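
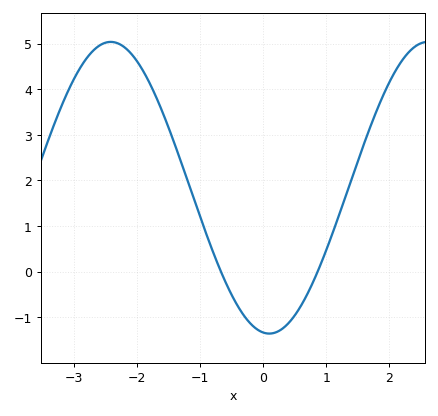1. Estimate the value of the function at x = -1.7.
3.84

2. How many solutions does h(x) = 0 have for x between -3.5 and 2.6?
2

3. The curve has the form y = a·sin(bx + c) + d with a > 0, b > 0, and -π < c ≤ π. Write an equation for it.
y = 3.2sin(1.25x - 1.69) + 1.84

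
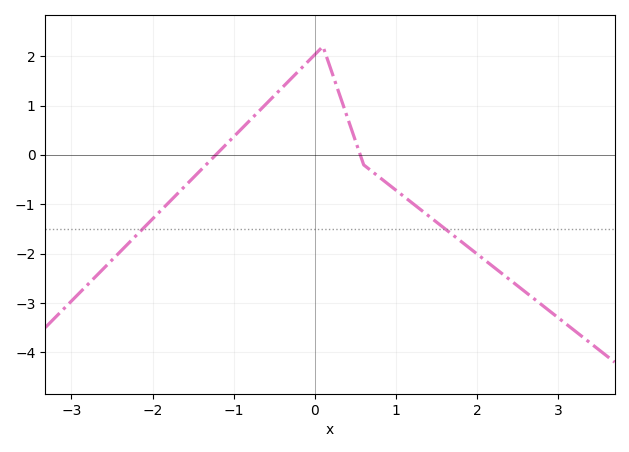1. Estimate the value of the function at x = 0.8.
-0.459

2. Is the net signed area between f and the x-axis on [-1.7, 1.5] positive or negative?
positive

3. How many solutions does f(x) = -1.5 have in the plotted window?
2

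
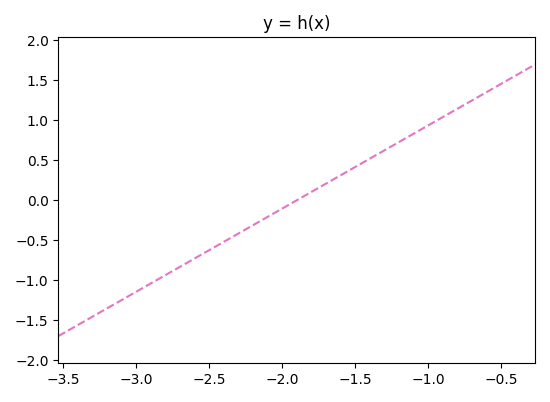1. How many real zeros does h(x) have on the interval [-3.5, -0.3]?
1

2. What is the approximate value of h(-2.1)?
-0.208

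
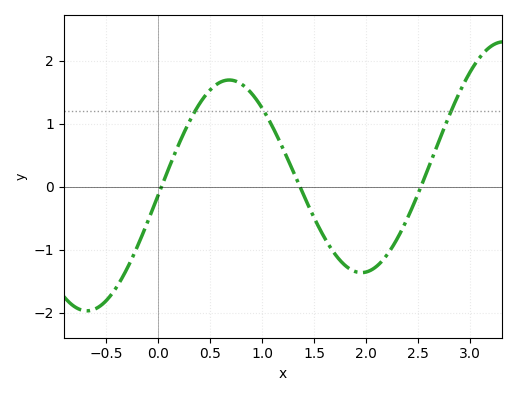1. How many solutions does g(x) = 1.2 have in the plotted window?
3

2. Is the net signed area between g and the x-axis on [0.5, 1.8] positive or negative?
positive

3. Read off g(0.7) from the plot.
1.7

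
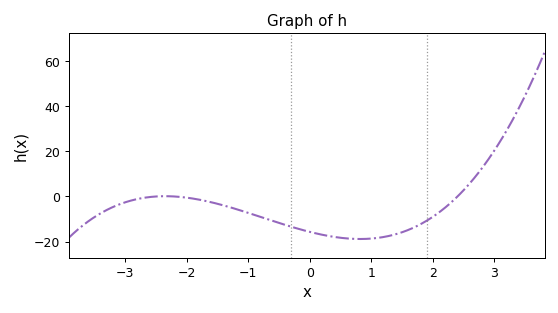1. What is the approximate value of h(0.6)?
-18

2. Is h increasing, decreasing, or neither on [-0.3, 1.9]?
neither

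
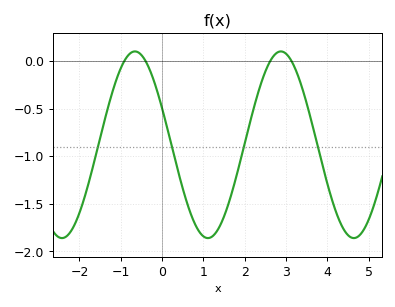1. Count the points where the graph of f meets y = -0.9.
4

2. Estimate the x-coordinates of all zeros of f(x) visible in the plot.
-0.913, -0.401, 2.62, 3.13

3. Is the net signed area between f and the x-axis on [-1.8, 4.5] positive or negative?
negative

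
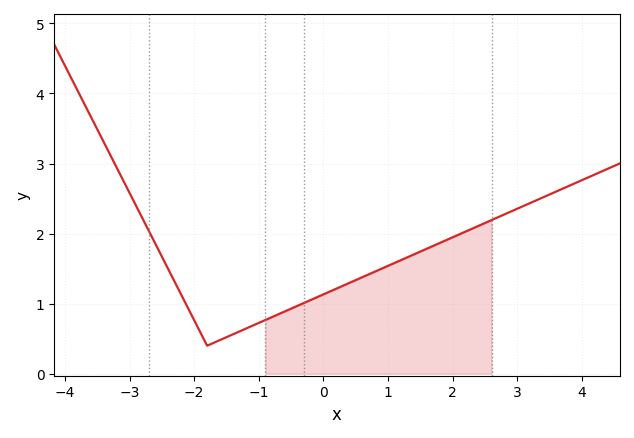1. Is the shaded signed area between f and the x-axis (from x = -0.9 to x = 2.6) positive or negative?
positive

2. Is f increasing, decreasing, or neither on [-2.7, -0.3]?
neither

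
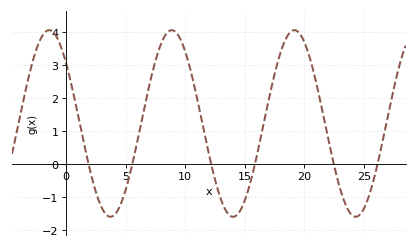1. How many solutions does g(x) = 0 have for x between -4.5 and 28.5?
6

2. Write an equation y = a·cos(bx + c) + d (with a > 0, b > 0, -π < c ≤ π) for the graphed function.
y = 2.83cos(0.61x + 0.872) + 1.23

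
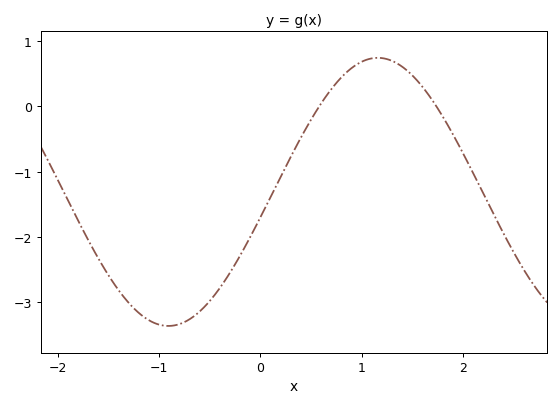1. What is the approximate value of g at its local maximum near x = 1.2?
0.7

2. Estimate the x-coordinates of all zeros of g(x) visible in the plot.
0.6, 1.7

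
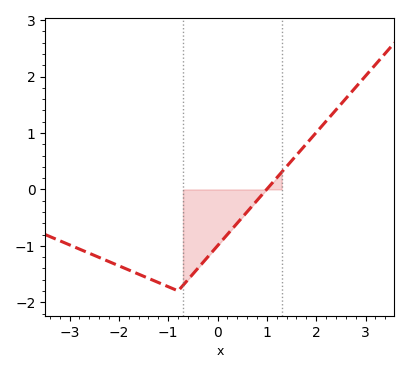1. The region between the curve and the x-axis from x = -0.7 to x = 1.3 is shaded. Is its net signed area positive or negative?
negative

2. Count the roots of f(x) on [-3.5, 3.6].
1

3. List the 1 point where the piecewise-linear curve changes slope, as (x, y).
(-0.8, -1.8)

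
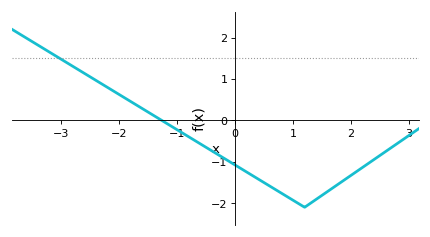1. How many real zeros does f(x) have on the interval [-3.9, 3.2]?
1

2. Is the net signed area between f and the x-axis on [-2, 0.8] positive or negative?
negative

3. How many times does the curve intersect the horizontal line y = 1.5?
1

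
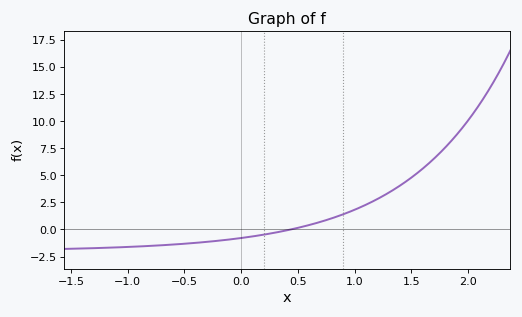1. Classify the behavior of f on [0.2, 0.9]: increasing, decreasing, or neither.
increasing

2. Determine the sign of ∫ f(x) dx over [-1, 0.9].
negative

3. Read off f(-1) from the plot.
-1.62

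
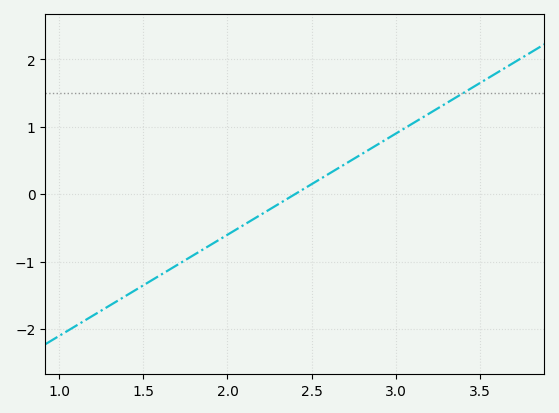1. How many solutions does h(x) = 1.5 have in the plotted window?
1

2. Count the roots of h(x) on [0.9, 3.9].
1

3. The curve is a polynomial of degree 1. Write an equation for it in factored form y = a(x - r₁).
y = 1.5(x - 2.4)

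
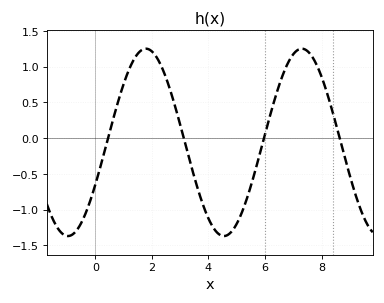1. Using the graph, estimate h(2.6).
0.75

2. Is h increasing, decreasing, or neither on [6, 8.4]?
neither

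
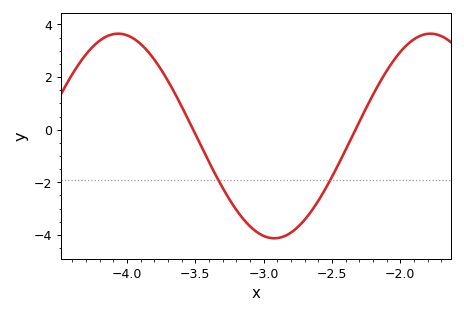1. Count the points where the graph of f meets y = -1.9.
2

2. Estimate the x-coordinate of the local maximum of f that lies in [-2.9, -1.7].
-1.78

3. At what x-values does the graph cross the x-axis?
-3.52, -2.33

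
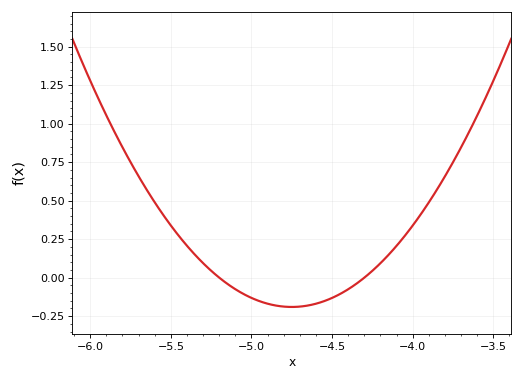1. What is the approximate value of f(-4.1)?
0.207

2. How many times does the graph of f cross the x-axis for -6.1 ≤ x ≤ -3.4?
2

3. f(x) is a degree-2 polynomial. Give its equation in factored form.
y = 0.94(x + 5.2)(x + 4.3)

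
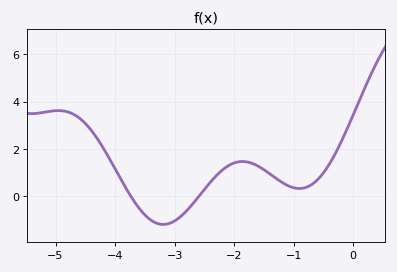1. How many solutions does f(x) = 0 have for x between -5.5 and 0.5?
2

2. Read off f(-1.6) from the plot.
1.2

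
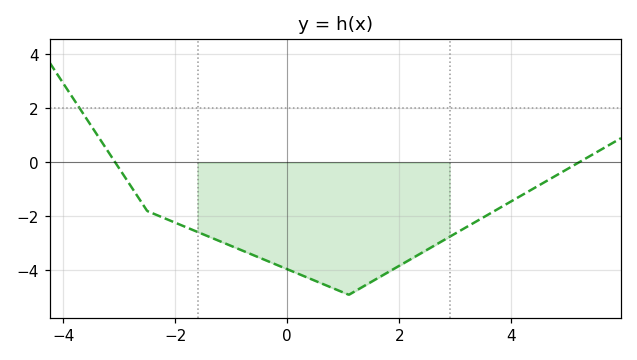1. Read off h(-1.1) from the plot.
-3.01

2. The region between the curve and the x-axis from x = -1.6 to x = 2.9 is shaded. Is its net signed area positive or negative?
negative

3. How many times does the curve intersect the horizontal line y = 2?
1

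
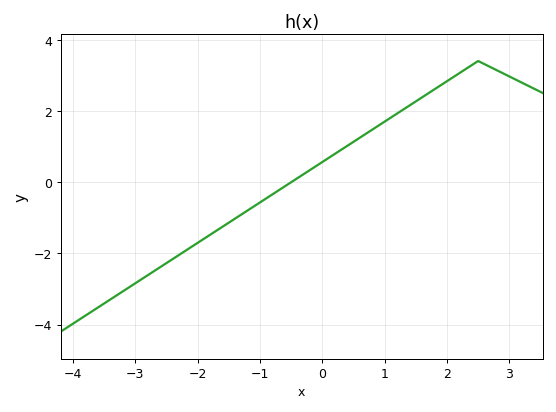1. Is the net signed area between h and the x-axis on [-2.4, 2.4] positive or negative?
positive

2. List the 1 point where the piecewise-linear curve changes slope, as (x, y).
(2.5, 3.4)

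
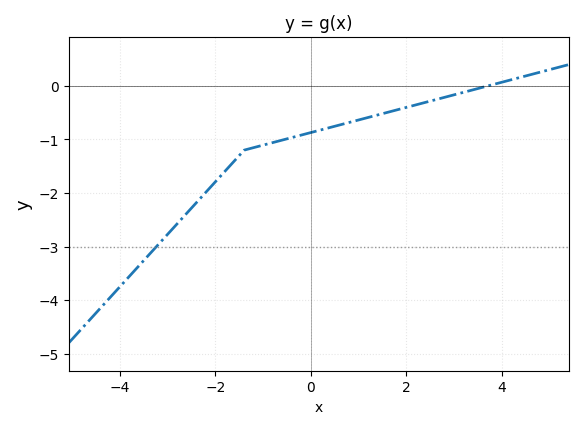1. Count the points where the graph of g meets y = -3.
1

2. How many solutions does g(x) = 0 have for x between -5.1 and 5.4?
1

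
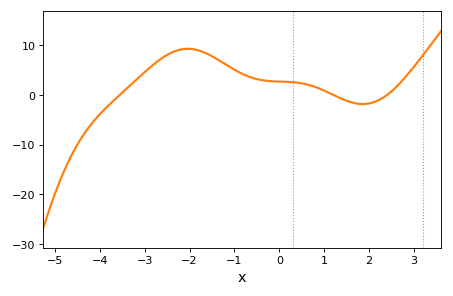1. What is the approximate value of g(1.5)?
-1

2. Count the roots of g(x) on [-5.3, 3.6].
3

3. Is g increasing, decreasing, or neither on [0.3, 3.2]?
neither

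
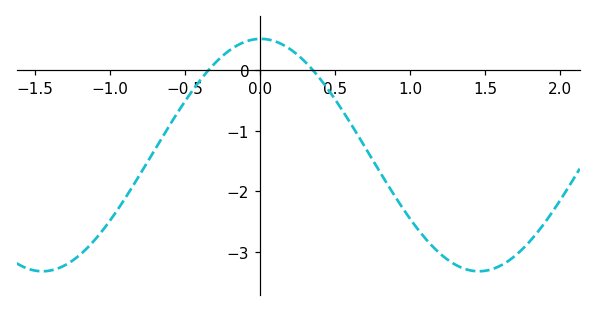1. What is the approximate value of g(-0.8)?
-1.72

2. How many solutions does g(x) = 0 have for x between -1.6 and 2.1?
2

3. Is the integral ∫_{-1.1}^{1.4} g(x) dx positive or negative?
negative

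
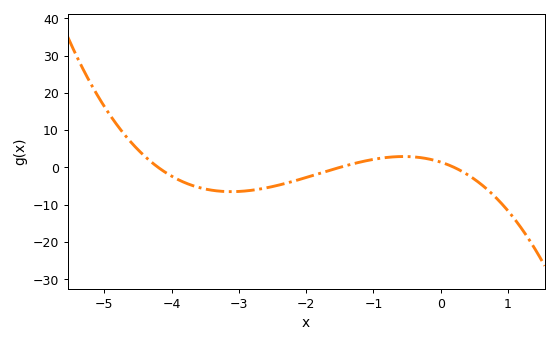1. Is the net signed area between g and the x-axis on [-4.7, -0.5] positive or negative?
negative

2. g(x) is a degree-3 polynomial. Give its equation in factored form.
y = -1.12(x + 4.2)(x + 1.5)(x - 0.2)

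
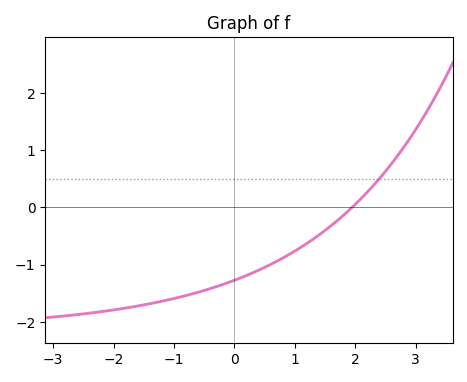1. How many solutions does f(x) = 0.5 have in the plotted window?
1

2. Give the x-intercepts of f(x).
1.9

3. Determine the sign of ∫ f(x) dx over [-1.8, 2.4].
negative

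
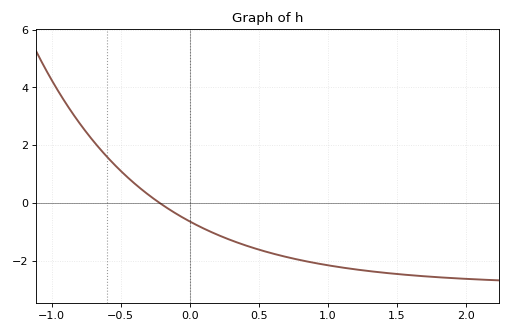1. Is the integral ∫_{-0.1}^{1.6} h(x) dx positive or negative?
negative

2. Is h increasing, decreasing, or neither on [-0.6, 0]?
decreasing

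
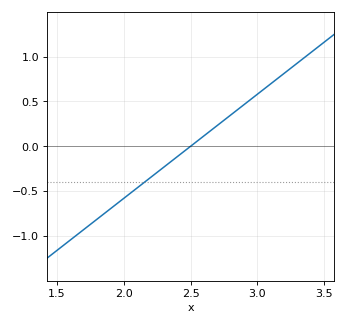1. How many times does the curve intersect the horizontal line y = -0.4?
1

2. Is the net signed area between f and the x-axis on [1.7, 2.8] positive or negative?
negative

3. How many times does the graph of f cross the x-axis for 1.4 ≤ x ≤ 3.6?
1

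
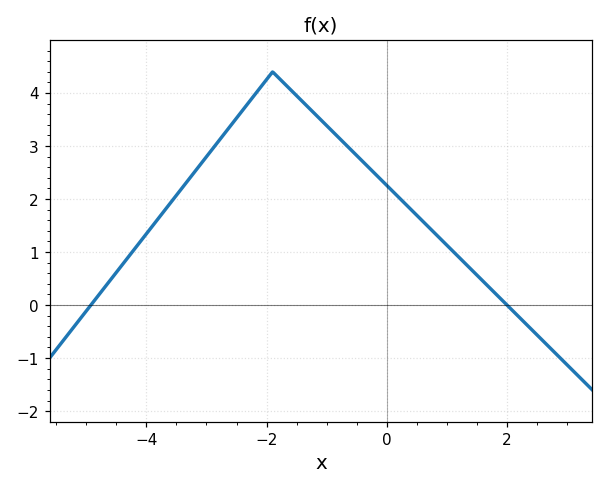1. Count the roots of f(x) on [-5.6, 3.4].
2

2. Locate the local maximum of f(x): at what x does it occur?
-1.9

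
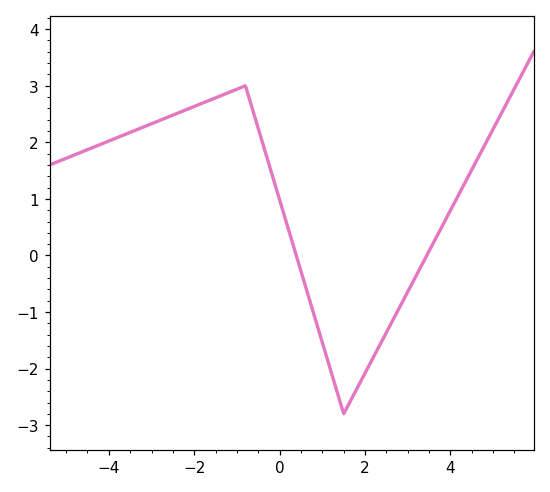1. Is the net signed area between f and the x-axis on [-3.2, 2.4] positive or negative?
positive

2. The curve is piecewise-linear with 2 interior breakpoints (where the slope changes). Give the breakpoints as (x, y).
(-0.8, 3); (1.5, -2.8)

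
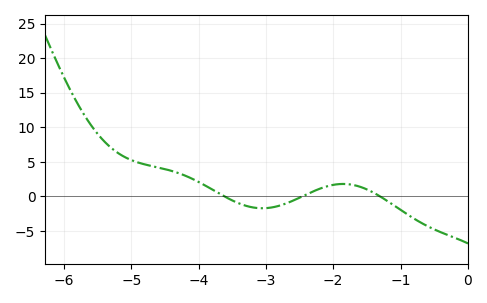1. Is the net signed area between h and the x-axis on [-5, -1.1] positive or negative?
positive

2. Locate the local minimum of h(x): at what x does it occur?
-3.1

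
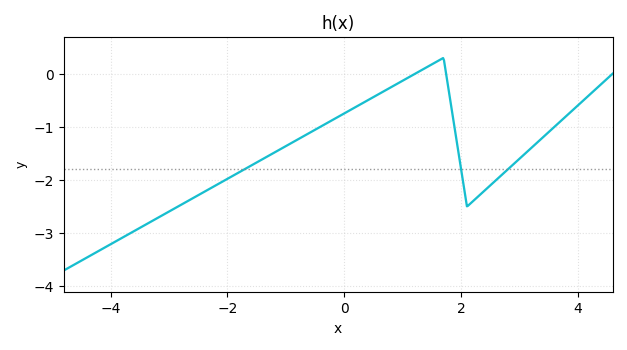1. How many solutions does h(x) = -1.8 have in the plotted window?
3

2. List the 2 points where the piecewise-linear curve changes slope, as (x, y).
(1.7, 0.3); (2.1, -2.5)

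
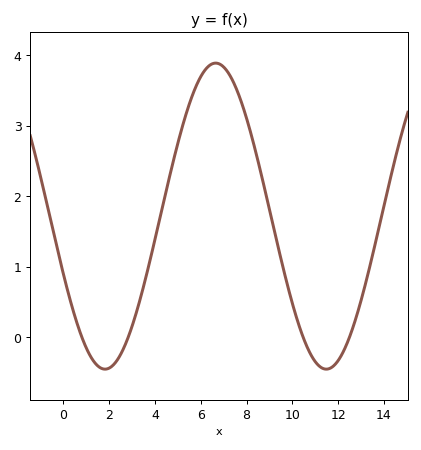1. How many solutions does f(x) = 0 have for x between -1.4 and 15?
4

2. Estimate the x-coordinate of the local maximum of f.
6.65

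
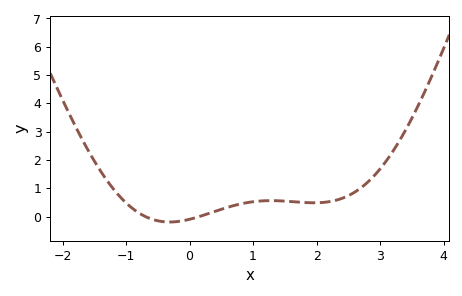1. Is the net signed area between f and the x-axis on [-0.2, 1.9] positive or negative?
positive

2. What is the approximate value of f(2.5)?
0.739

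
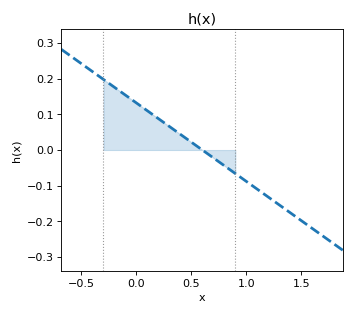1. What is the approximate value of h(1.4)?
-0.176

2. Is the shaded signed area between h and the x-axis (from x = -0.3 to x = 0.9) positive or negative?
positive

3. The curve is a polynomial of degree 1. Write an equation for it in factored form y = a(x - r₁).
y = -0.22(x - 0.6)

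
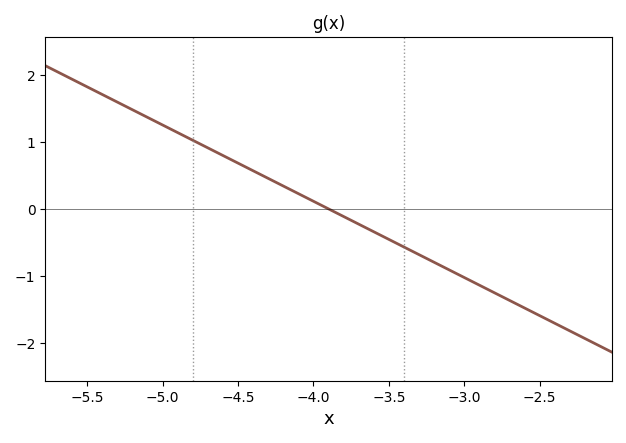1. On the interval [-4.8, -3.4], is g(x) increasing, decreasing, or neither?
decreasing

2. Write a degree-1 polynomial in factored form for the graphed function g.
y = -1.14(x + 3.9)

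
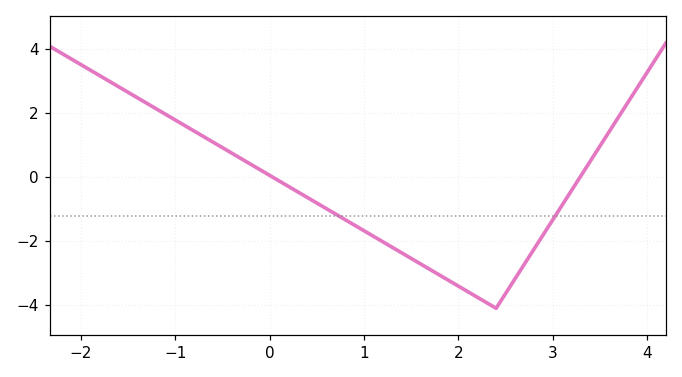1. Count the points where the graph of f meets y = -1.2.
2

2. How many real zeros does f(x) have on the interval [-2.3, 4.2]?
2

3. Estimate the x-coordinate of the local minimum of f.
2.4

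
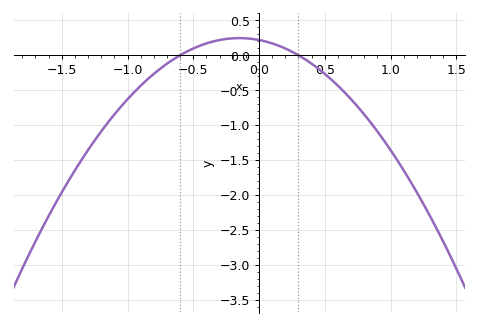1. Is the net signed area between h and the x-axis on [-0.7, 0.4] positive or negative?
positive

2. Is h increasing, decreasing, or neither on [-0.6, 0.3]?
neither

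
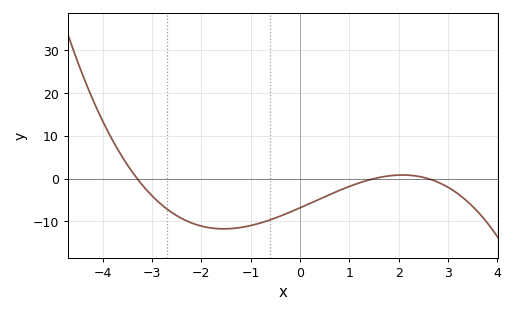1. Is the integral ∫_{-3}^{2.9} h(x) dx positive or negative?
negative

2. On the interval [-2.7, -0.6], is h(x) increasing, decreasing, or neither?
neither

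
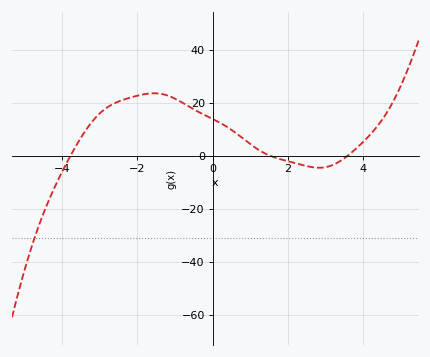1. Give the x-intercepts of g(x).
-3.78, 1.55, 3.58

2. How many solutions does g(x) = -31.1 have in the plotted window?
1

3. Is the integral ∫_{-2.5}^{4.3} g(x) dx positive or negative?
positive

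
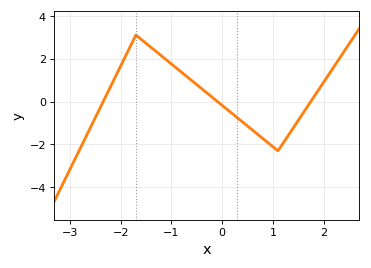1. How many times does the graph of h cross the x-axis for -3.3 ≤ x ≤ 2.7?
3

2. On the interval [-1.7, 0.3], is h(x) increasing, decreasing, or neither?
decreasing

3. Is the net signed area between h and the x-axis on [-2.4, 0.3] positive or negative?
positive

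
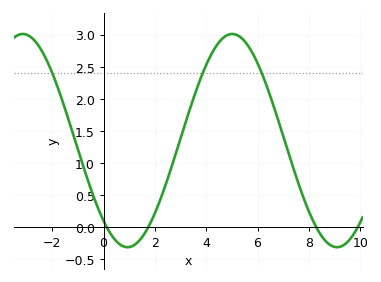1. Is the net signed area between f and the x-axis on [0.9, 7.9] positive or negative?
positive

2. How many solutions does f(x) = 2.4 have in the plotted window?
3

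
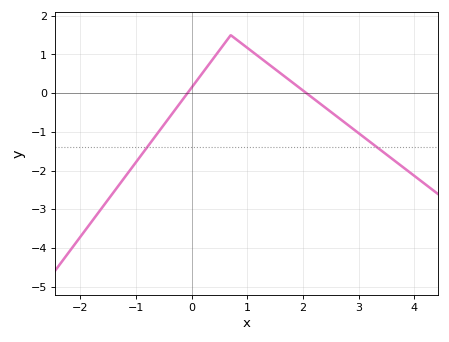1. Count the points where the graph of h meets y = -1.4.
2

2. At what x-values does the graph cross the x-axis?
-0.1, 2.1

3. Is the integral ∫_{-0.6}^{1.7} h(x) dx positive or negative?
positive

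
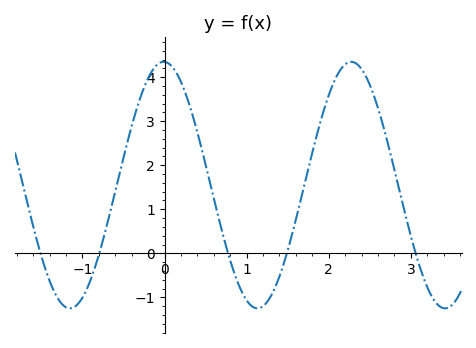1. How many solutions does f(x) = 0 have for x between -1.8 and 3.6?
5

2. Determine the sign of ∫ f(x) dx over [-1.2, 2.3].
positive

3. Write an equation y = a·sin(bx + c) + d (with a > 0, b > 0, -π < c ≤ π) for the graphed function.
y = 2.8sin(2.75x + 1.6) + 1.55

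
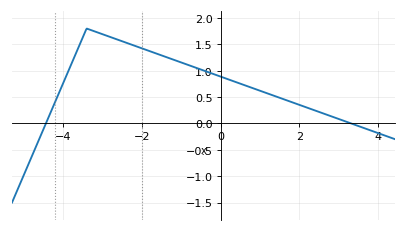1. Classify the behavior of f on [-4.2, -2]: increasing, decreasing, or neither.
neither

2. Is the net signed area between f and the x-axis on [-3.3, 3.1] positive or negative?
positive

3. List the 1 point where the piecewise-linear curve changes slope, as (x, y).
(-3.4, 1.8)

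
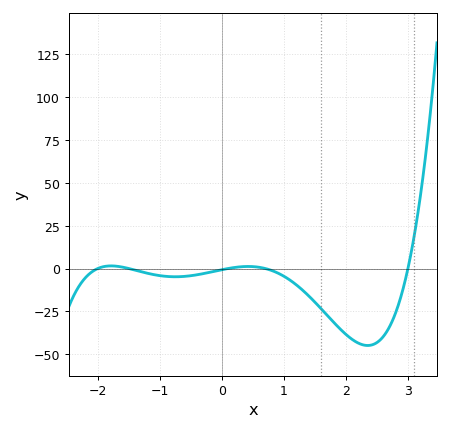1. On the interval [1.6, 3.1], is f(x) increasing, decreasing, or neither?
neither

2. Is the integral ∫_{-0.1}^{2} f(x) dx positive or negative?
negative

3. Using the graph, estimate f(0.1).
0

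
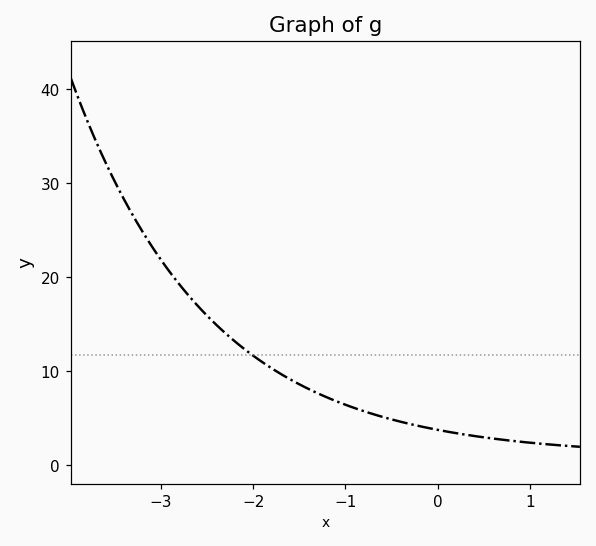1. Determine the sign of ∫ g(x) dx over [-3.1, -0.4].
positive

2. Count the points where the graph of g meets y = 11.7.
1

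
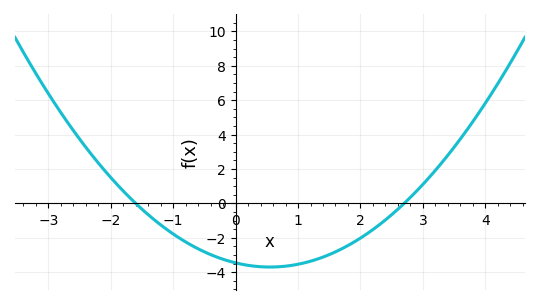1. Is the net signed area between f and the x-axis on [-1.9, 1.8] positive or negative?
negative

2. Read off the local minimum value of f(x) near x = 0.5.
-3.7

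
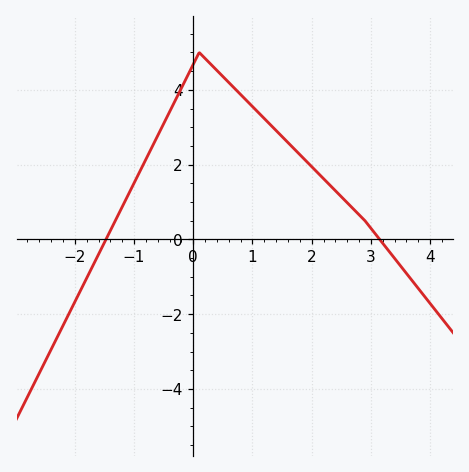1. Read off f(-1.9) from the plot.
-1.35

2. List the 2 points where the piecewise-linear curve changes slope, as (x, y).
(0.1, 5); (2.9, 0.5)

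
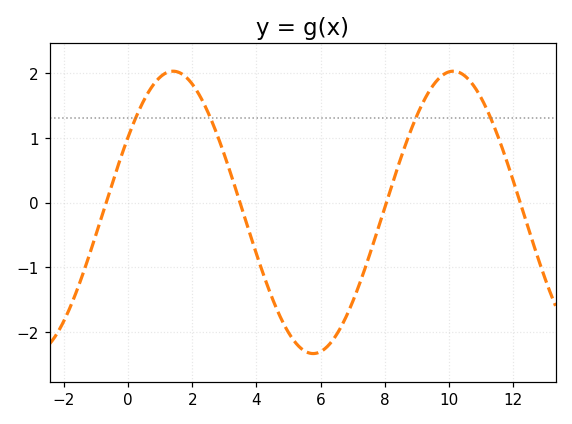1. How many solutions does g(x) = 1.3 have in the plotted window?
4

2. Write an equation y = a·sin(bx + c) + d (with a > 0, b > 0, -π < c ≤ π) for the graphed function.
y = 2.18sin(0.72x + 0.56) - 0.15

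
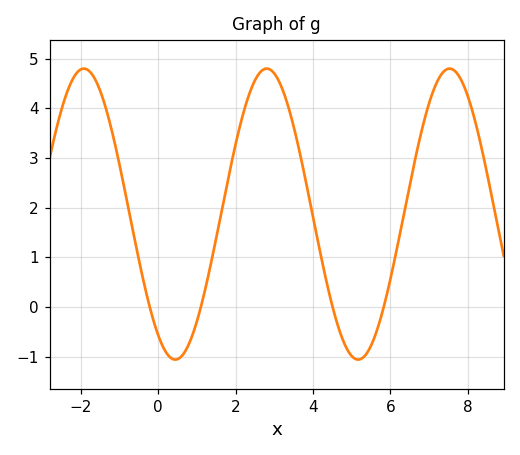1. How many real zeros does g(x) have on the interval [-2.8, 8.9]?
4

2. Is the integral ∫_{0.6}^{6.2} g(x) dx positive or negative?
positive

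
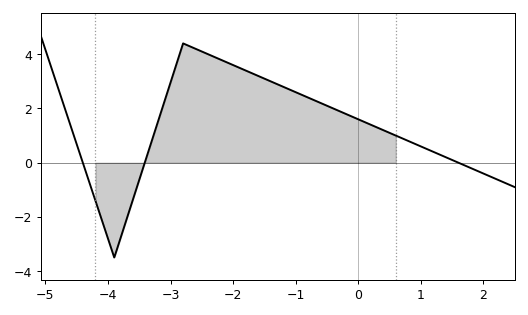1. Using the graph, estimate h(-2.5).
4.1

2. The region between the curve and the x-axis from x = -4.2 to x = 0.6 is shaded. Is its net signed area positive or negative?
positive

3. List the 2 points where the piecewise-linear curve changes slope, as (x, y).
(-3.9, -3.5); (-2.8, 4.4)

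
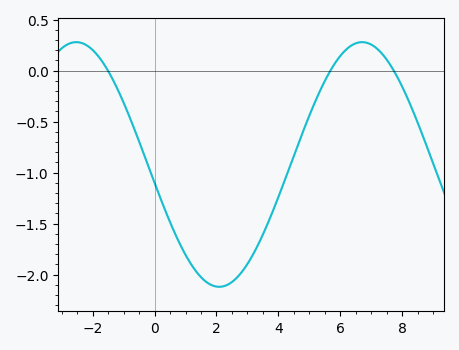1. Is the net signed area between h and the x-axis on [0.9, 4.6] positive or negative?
negative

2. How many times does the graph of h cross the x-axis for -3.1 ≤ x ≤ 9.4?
3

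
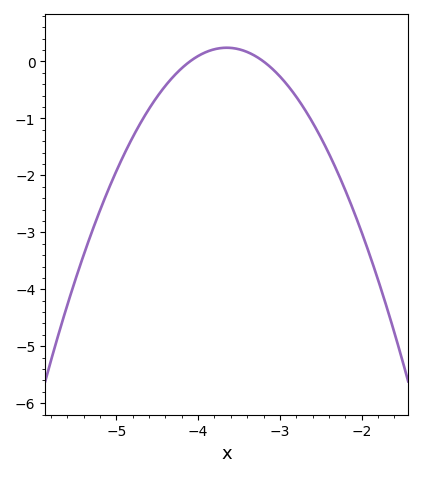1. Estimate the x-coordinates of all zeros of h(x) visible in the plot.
-4.1, -3.2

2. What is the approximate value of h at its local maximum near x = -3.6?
0.241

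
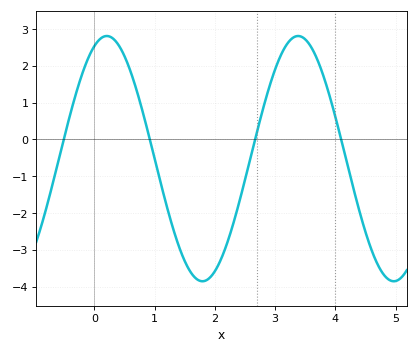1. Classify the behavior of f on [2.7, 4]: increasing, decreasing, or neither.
neither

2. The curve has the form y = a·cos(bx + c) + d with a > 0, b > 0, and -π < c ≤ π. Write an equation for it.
y = 3.33cos(2x - 0.41) - 0.52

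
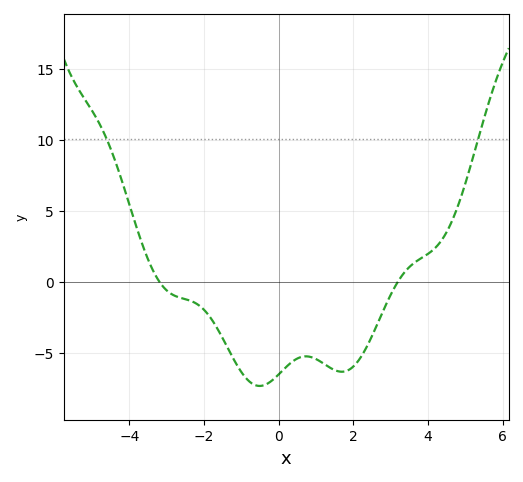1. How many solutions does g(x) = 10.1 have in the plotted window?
2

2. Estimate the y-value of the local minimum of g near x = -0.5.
-7.3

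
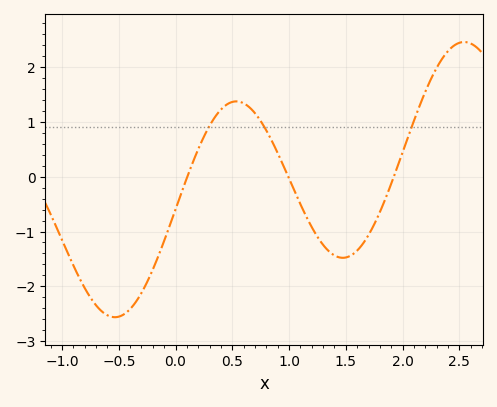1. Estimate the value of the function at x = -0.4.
-2.41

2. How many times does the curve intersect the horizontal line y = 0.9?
3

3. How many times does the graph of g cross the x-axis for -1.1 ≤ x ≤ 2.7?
3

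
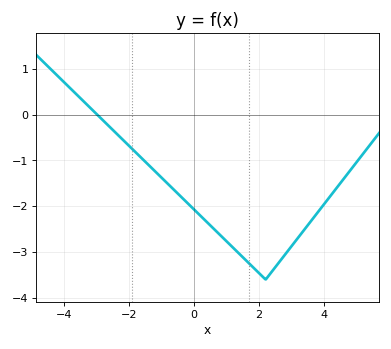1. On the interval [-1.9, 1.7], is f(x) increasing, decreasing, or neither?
decreasing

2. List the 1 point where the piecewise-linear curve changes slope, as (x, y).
(2.2, -3.6)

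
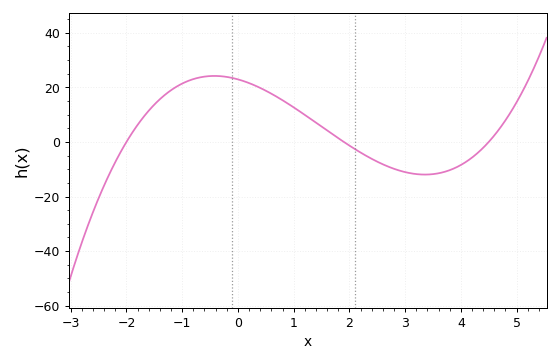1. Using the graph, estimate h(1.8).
1.37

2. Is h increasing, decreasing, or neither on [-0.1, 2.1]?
decreasing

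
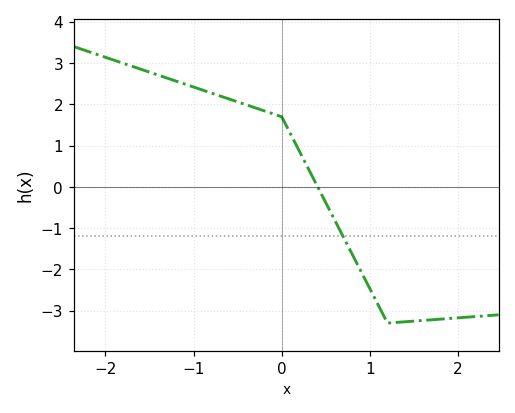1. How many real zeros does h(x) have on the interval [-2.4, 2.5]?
1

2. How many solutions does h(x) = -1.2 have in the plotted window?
1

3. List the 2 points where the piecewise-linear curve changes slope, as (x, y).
(0, 1.7); (1.2, -3.3)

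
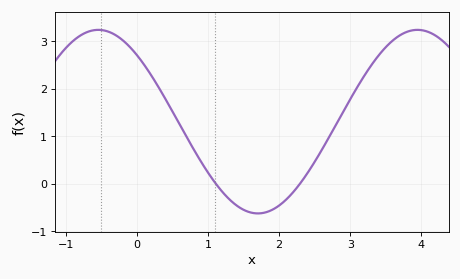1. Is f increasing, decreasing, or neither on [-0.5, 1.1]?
decreasing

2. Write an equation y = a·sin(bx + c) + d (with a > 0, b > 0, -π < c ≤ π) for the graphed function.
y = 1.93sin(1.4x + 2.3) + 1.31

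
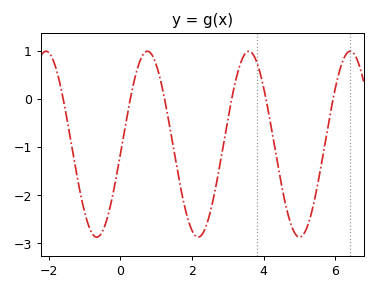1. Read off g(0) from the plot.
-1.1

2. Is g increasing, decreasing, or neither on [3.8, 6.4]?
neither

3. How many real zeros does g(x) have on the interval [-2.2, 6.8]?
6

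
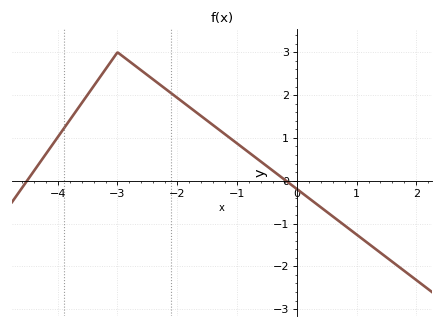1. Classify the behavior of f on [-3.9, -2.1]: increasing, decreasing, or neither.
neither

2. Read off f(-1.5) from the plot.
1.4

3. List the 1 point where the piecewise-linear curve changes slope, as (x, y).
(-3, 3)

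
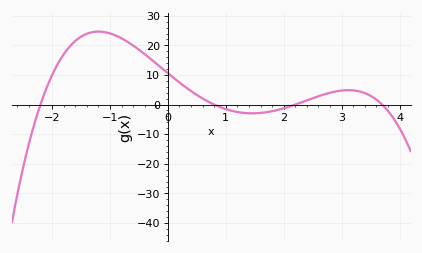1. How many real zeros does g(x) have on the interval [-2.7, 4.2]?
4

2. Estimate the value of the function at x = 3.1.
4.87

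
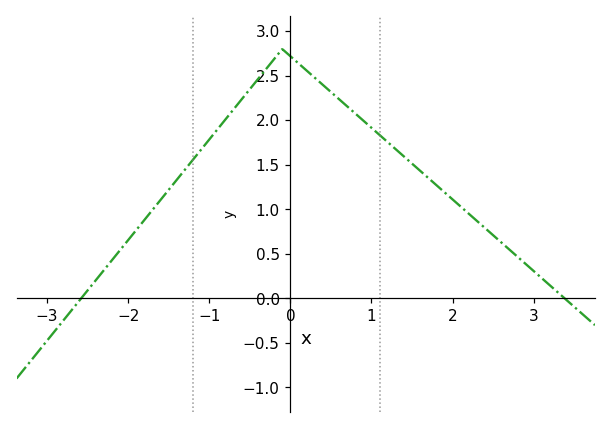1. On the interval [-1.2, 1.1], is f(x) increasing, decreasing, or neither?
neither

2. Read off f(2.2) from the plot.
0.951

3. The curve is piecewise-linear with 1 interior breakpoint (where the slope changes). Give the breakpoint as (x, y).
(-0.1, 2.8)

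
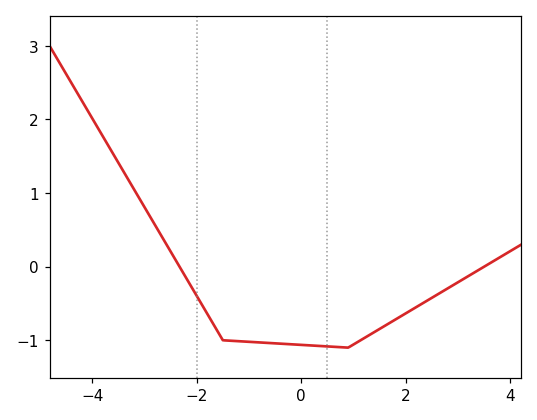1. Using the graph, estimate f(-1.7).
-0.759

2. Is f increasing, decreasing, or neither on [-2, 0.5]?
decreasing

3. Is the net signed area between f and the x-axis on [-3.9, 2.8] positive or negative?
negative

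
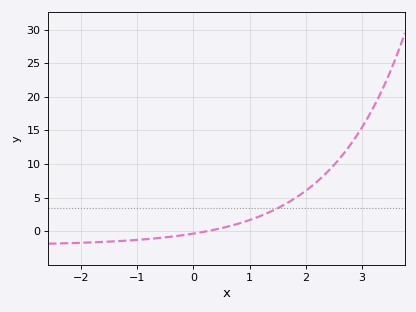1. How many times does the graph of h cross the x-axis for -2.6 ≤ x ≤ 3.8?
1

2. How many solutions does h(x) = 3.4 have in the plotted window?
1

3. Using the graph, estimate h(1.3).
2.63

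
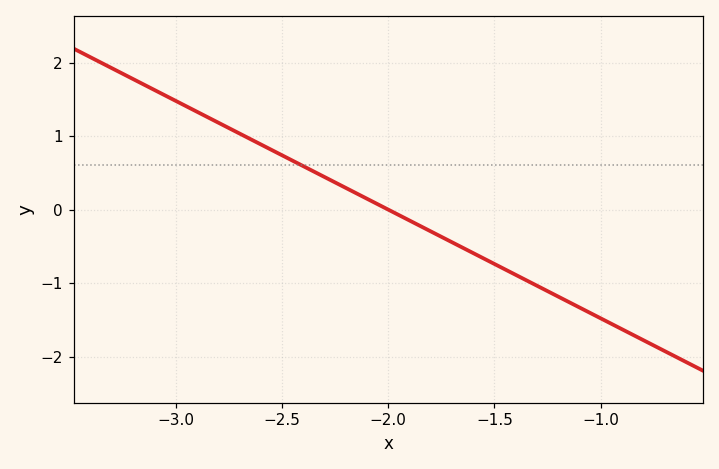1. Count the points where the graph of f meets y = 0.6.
1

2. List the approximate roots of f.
-2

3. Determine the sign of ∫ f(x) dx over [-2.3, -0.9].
negative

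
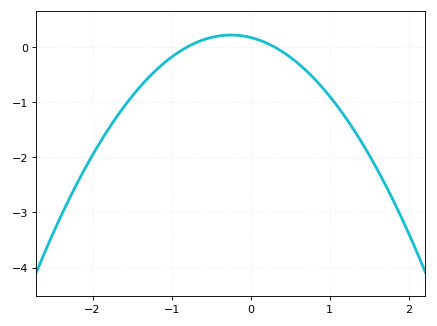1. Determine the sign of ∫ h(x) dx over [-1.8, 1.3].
negative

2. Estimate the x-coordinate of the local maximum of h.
-0.2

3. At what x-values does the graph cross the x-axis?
-0.8, 0.3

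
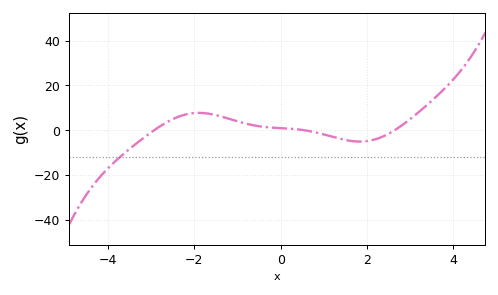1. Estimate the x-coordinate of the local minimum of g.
1.8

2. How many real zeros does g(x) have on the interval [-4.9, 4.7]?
3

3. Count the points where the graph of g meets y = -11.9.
1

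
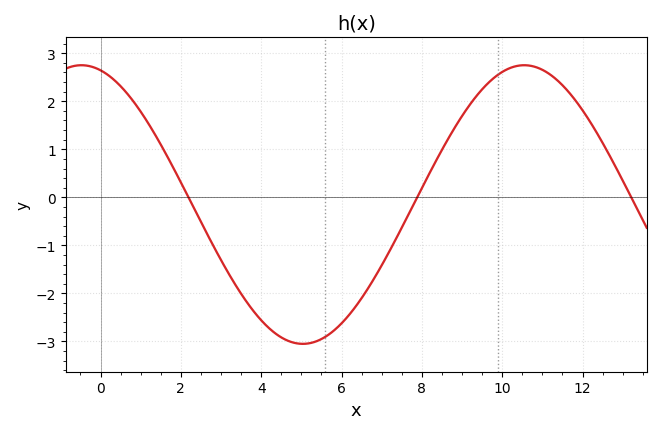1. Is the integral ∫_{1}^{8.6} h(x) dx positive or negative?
negative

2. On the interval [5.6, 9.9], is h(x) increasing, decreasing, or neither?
increasing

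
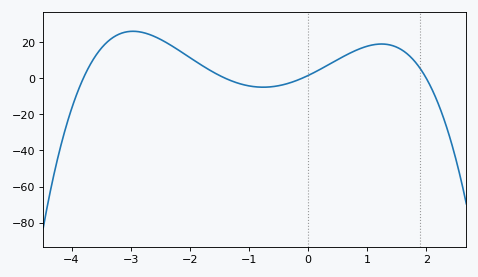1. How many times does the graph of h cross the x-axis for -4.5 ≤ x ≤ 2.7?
4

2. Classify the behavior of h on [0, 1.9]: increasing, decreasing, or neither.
neither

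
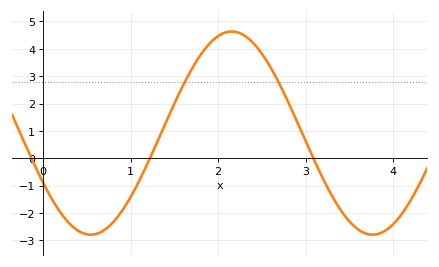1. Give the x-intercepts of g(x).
-0.1, 1.2, 3.1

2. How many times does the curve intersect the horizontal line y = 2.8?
2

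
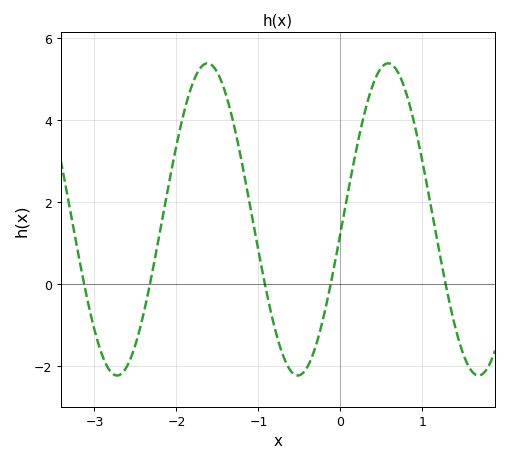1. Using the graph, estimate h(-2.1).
2.4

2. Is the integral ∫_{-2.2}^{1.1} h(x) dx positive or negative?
positive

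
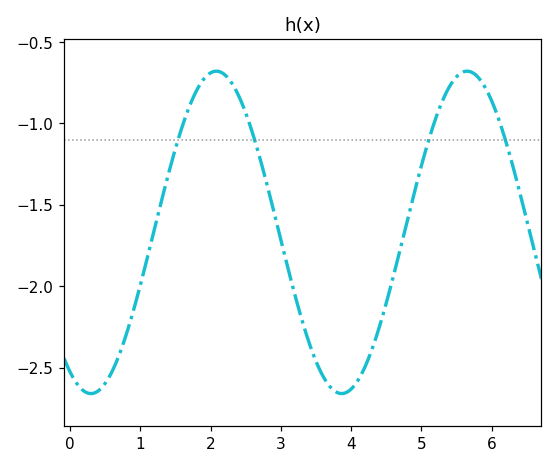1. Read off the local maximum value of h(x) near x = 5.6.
-0.68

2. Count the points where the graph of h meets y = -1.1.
4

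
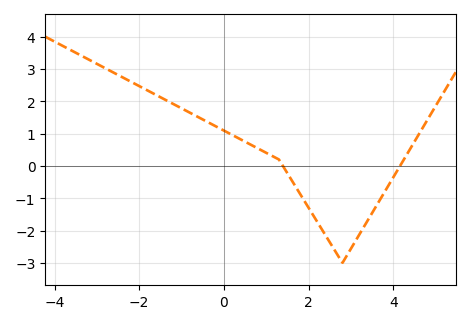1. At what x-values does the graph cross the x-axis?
1.4, 4.2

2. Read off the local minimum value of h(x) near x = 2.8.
-3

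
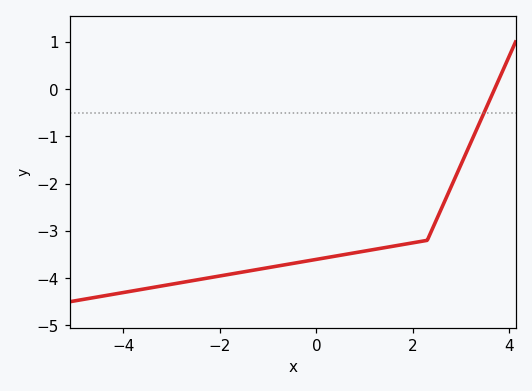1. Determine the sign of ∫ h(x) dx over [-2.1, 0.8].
negative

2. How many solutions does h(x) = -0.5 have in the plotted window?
1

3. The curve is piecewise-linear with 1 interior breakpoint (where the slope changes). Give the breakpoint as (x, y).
(2.3, -3.2)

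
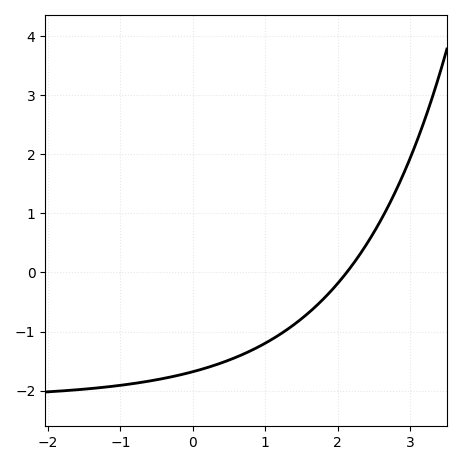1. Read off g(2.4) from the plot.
0.5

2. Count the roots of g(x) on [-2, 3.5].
1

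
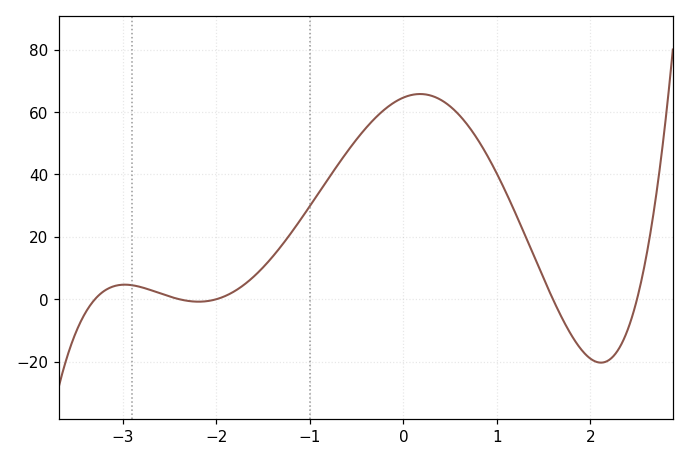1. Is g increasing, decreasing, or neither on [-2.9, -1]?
neither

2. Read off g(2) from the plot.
-20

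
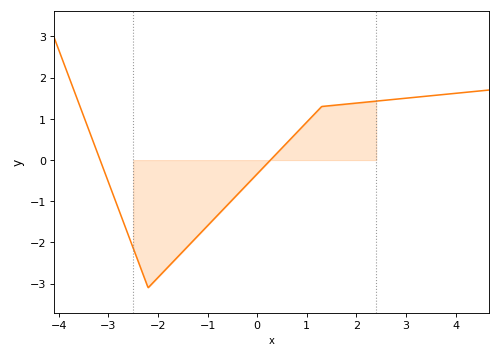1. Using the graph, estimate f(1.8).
1.4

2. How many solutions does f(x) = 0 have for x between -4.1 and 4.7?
2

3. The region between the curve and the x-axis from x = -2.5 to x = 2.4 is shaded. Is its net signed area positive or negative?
negative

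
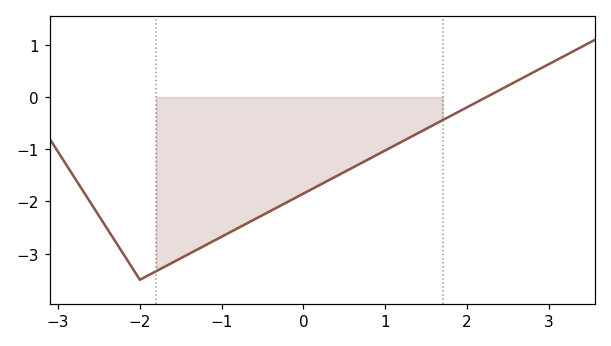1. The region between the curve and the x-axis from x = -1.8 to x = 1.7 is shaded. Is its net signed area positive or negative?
negative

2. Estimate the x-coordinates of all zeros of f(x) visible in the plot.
2.2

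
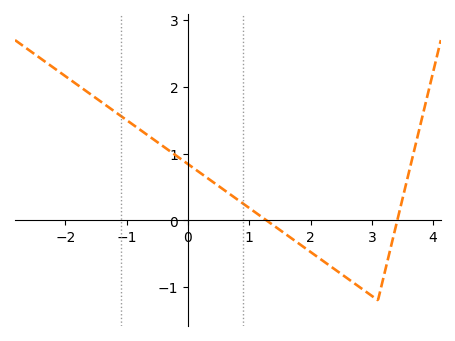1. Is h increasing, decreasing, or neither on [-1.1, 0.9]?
decreasing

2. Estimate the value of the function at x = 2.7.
-0.9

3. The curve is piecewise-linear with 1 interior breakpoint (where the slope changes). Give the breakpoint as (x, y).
(3.1, -1.2)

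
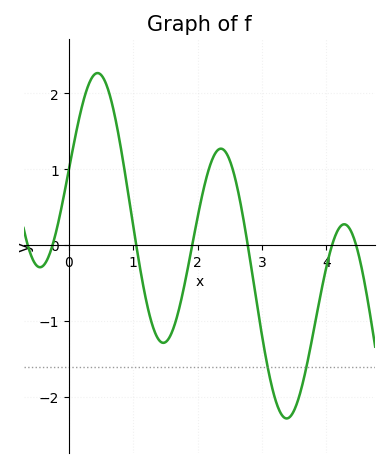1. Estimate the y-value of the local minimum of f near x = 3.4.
-2.28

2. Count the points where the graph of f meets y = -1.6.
2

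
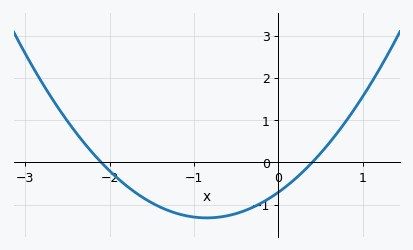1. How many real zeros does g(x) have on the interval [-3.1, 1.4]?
2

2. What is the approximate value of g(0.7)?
0.7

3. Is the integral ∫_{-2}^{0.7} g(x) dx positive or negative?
negative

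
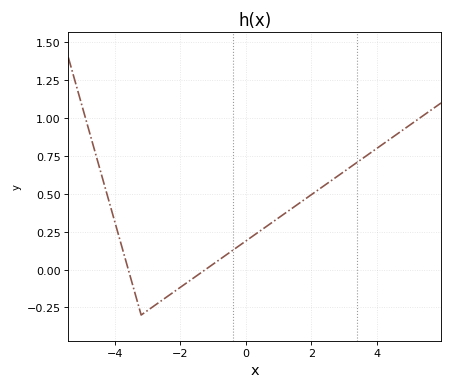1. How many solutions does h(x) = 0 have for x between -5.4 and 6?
2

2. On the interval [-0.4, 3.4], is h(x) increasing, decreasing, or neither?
increasing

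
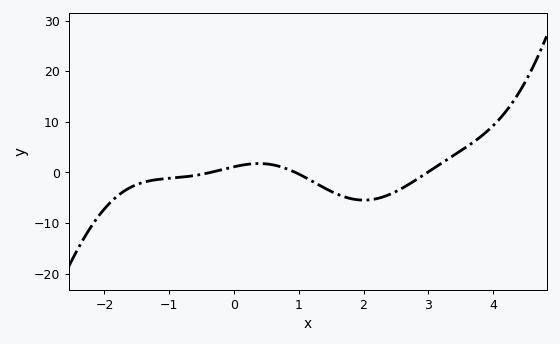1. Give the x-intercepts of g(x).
-0.357, 0.944, 2.99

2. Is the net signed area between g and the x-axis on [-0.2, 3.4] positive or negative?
negative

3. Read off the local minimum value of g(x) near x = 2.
-5.49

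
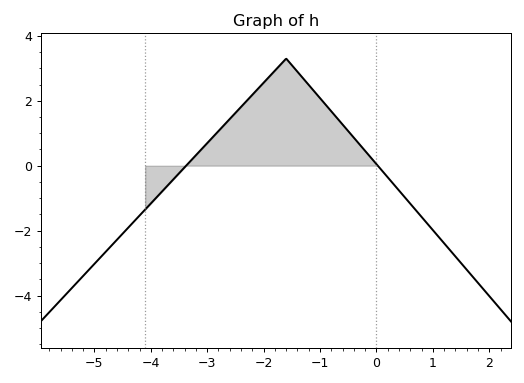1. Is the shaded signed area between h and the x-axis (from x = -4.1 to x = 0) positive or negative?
positive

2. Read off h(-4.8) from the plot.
-2.65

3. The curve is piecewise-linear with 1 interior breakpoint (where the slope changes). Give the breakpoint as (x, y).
(-1.6, 3.3)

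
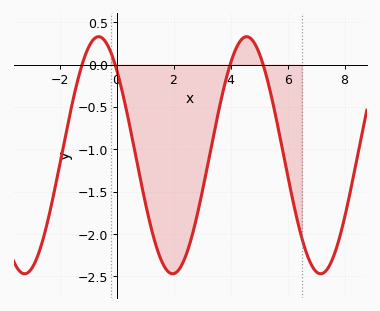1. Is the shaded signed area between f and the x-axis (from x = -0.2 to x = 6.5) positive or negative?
negative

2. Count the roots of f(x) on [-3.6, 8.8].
4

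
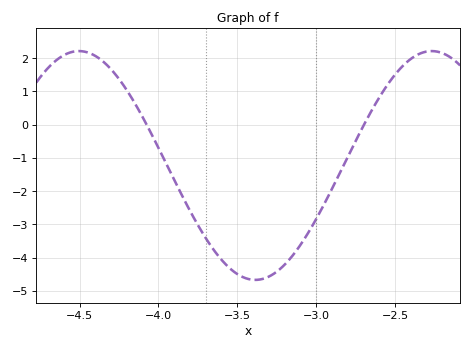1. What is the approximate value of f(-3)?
-2.84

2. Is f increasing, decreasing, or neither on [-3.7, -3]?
neither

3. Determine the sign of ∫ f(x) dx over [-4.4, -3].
negative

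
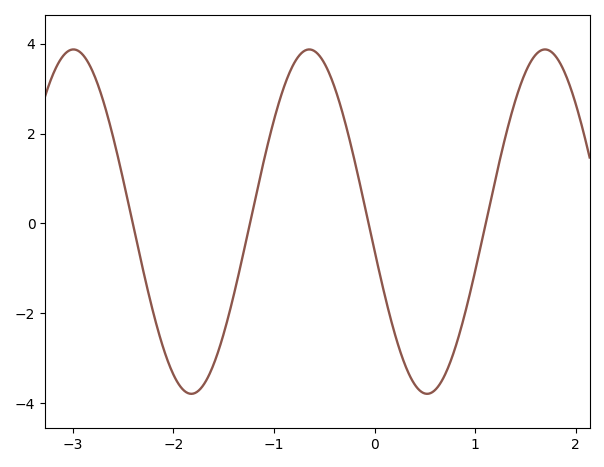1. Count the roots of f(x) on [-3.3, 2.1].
4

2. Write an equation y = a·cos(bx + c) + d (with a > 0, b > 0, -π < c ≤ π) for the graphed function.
y = 3.83cos(2.68x + 1.74) + 0.04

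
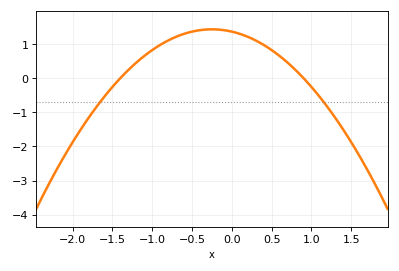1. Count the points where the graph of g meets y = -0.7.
2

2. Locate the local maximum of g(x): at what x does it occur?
-0.2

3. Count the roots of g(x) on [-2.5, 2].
2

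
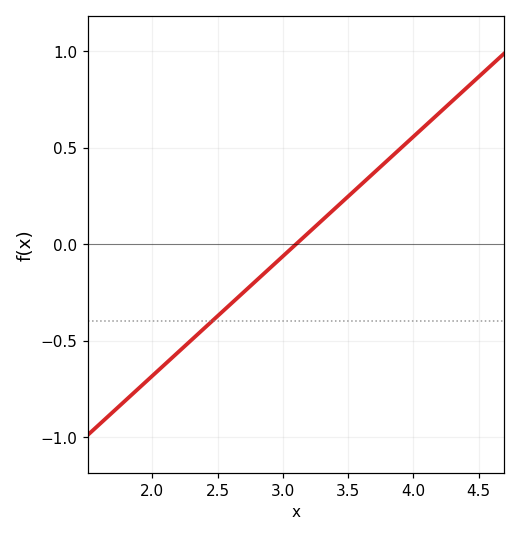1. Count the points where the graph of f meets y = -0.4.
1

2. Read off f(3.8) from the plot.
0.434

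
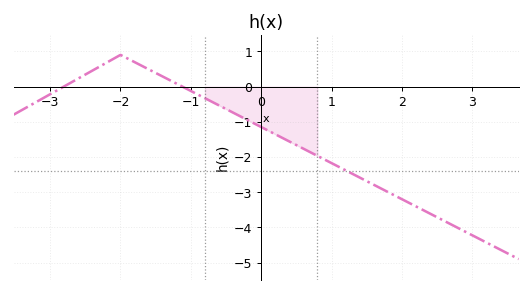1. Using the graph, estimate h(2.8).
-4.02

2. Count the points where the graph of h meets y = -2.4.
1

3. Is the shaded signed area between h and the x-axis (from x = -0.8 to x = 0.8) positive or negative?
negative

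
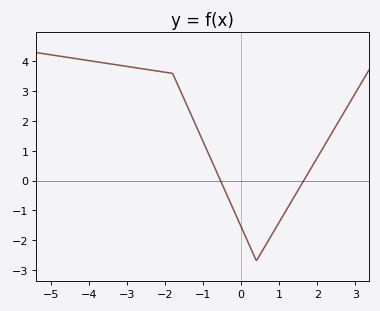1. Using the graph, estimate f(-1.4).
2.5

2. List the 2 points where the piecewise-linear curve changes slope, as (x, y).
(-1.8, 3.6); (0.4, -2.7)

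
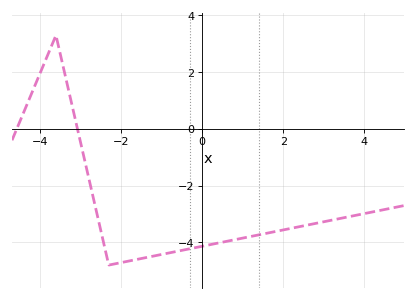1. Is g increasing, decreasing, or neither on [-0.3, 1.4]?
increasing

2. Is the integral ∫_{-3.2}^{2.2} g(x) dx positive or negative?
negative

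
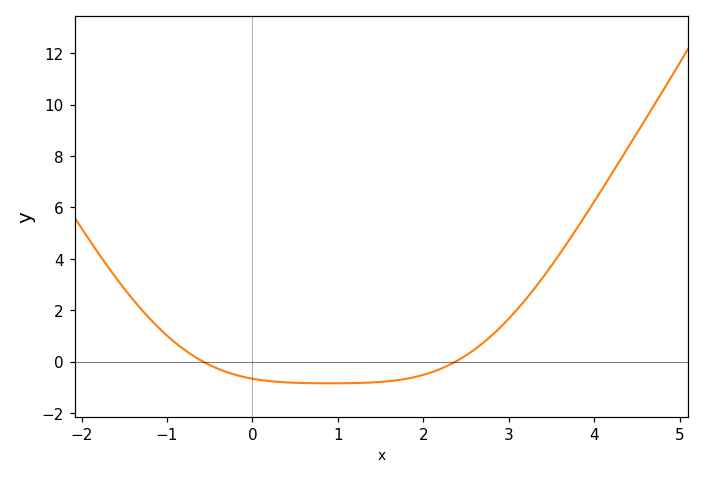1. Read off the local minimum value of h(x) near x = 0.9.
-0.8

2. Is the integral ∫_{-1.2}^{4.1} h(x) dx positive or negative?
positive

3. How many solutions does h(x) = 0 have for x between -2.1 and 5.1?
2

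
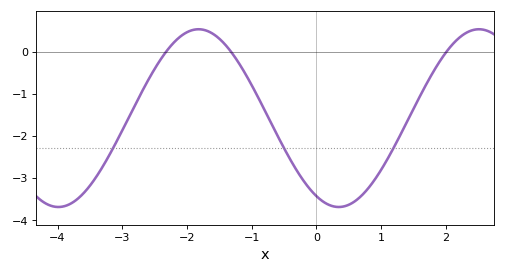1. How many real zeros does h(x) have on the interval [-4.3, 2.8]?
3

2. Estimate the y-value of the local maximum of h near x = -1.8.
0.5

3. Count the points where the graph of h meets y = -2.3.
3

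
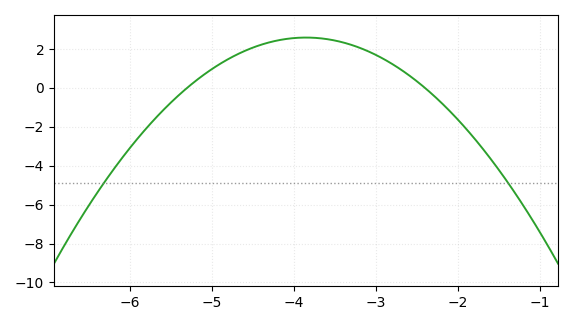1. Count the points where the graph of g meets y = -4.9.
2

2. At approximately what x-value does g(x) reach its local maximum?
-3.8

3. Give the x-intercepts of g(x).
-5.3, -2.4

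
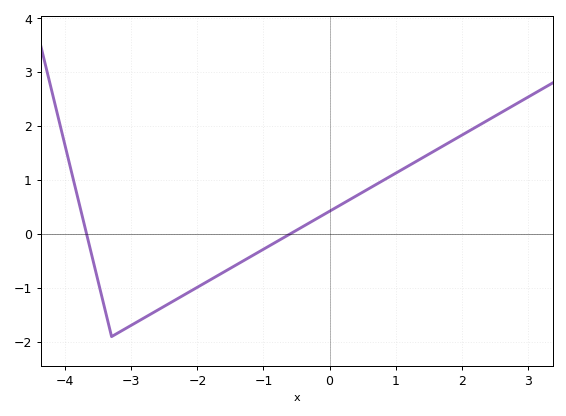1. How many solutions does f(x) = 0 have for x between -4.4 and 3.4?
2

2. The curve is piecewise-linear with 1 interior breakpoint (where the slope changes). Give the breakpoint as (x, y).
(-3.3, -1.9)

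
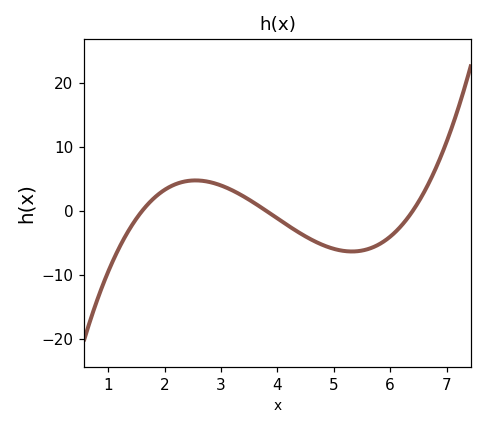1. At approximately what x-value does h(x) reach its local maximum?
2.5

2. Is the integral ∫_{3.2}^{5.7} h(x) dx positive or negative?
negative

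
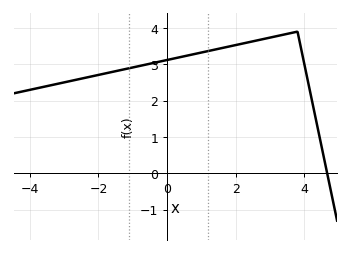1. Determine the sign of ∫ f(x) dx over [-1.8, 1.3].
positive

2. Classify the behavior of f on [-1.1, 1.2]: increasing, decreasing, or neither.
increasing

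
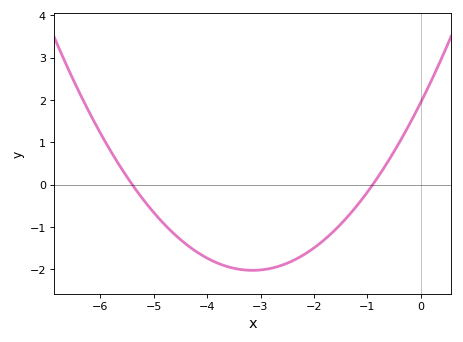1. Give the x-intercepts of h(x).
-5.4, -0.9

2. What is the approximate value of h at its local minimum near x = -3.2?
-2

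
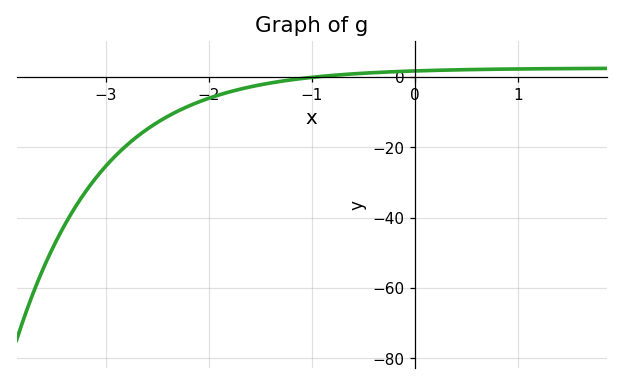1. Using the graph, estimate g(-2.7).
-17.1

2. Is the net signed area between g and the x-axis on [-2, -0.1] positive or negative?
negative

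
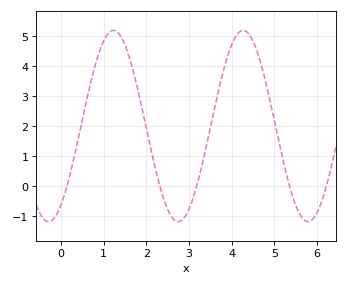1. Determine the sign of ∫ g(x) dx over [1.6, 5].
positive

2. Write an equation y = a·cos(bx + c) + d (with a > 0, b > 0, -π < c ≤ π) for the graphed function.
y = 3.19cos(2.1x - 2.5) + 2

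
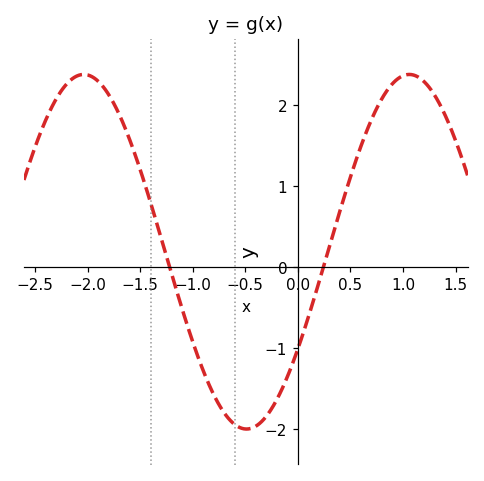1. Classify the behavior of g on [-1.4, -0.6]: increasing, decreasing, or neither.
decreasing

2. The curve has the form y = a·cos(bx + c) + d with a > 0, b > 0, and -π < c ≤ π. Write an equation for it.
y = 2.19cos(2.03x - 2.15) + 0.19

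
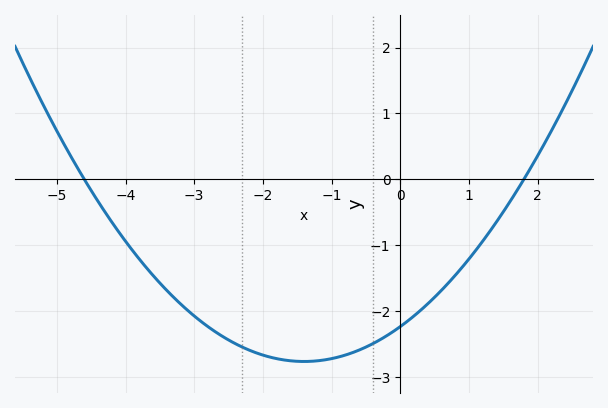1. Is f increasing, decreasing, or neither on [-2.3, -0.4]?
neither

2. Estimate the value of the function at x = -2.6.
-2.38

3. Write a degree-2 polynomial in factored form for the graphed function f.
y = 0.27(x + 4.6)(x - 1.8)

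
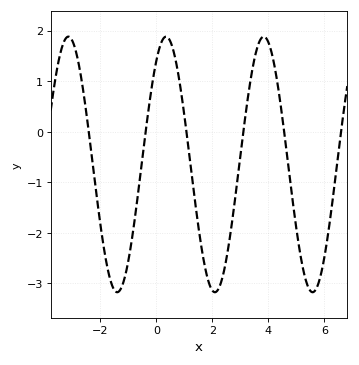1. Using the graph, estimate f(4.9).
-1.5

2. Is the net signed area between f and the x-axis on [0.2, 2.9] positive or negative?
negative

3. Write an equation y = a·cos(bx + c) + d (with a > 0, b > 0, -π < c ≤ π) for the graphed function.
y = 2.53cos(1.8x - 0.62) - 0.65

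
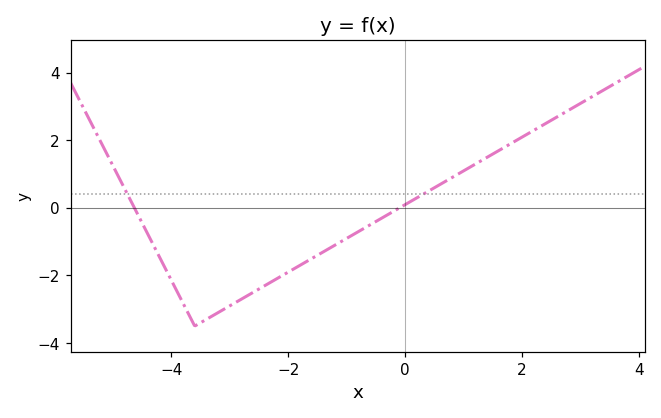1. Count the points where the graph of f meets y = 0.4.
2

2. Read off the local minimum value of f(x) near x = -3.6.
-3.5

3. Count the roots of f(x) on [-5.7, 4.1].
2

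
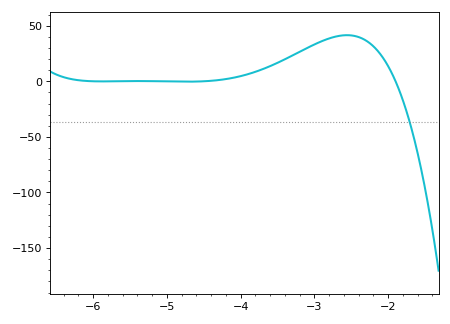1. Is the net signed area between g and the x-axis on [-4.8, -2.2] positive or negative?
positive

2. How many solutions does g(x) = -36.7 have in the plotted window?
1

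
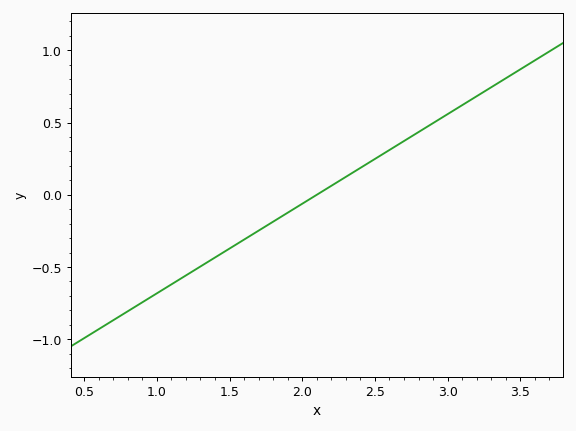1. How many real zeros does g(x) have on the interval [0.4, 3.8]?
1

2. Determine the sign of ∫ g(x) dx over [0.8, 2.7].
negative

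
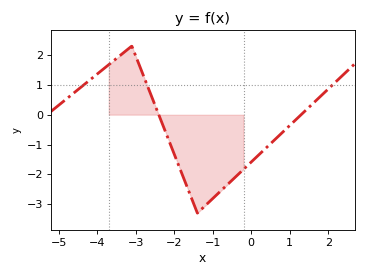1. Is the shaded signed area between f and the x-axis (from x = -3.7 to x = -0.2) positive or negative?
negative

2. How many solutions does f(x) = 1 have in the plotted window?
3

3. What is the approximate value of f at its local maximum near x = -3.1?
2.3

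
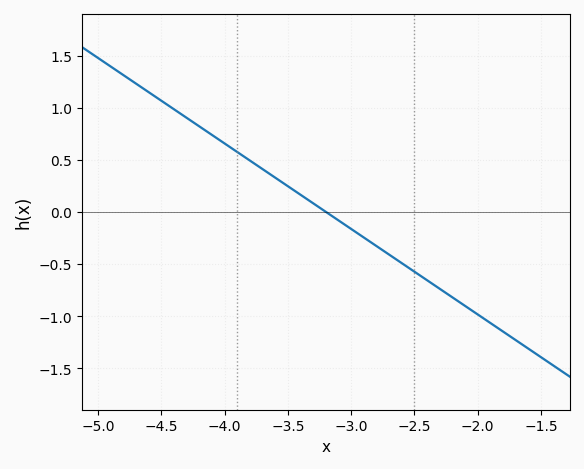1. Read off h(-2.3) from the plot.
-0.738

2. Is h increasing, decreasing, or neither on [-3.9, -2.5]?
decreasing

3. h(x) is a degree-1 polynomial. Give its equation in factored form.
y = -0.82(x + 3.2)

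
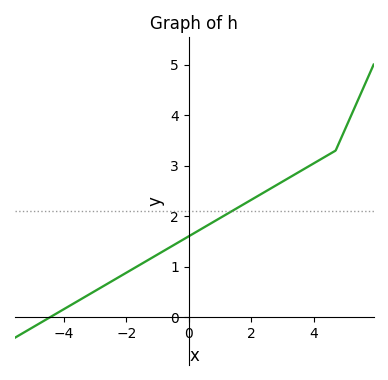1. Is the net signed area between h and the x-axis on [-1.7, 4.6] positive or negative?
positive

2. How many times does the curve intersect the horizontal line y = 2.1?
1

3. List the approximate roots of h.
-4.4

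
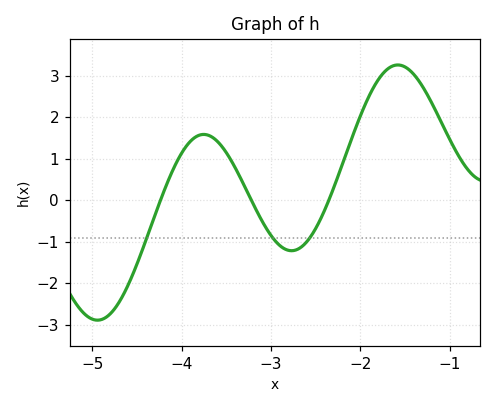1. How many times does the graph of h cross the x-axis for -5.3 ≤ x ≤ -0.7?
3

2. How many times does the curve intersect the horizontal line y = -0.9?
3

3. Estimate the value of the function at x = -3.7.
1.56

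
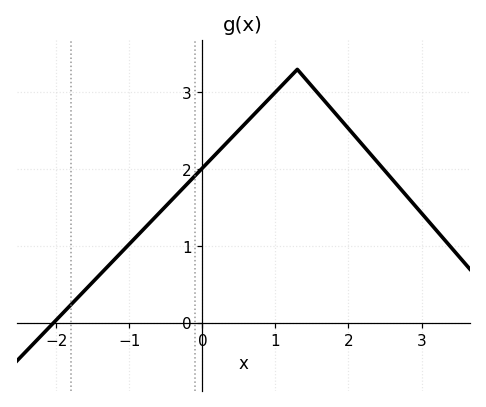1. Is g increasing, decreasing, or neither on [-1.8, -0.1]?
increasing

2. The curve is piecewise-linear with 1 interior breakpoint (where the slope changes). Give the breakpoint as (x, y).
(1.3, 3.3)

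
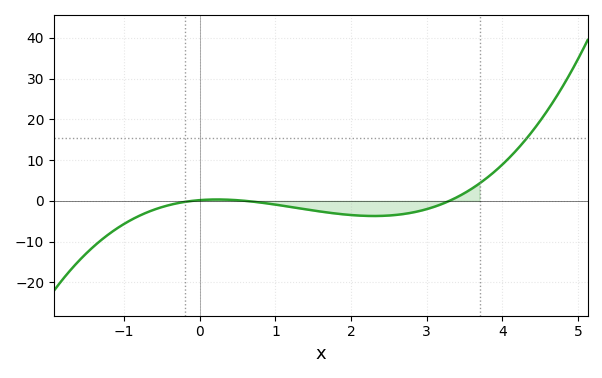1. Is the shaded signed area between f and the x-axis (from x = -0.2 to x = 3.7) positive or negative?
negative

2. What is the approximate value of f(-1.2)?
-8.11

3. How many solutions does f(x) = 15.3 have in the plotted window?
1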